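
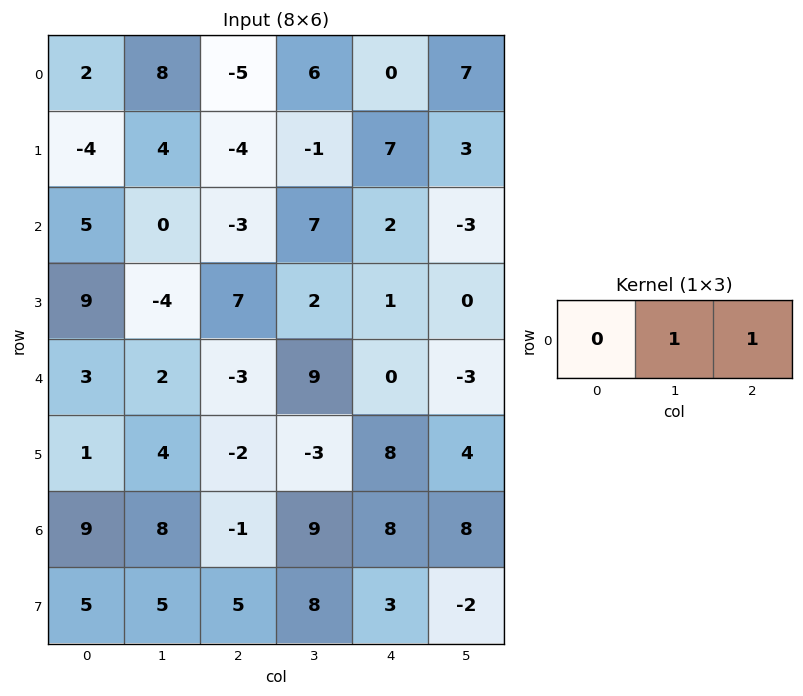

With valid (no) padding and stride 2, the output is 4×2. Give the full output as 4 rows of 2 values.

Output[0,0]: The receptive field on the input at this output position is [2 8 -5]. Elementwise product with the kernel and sum: 8·1 + -5·1.

3 6
-3 9
-1 9
7 17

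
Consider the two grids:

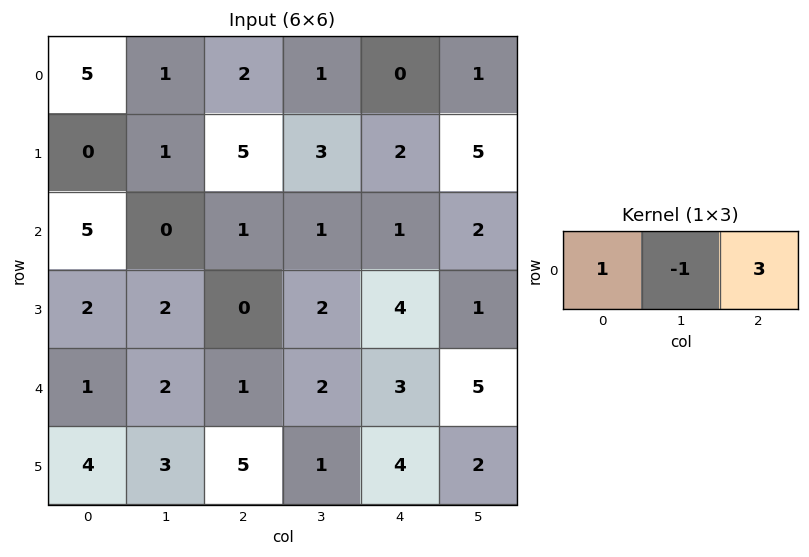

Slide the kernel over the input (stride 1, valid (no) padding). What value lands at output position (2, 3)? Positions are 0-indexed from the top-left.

The receptive field on the input at this output position is [1 1 2]. Elementwise product with the kernel and sum: 1·1 + 1·-1 + 2·3.

6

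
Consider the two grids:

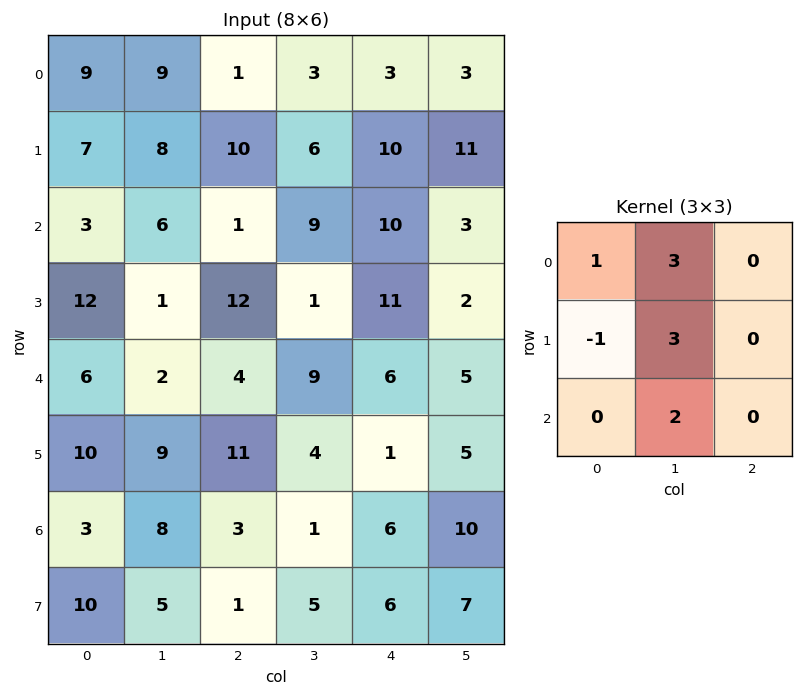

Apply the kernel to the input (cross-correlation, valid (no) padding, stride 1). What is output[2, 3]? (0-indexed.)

83

The receptive field on the input at this output position is [9 10 3 / 1 11 2 / 9 6 5]. Elementwise product with the kernel and sum: 9·1 + 10·3 + 1·-1 + 11·3 + 6·2.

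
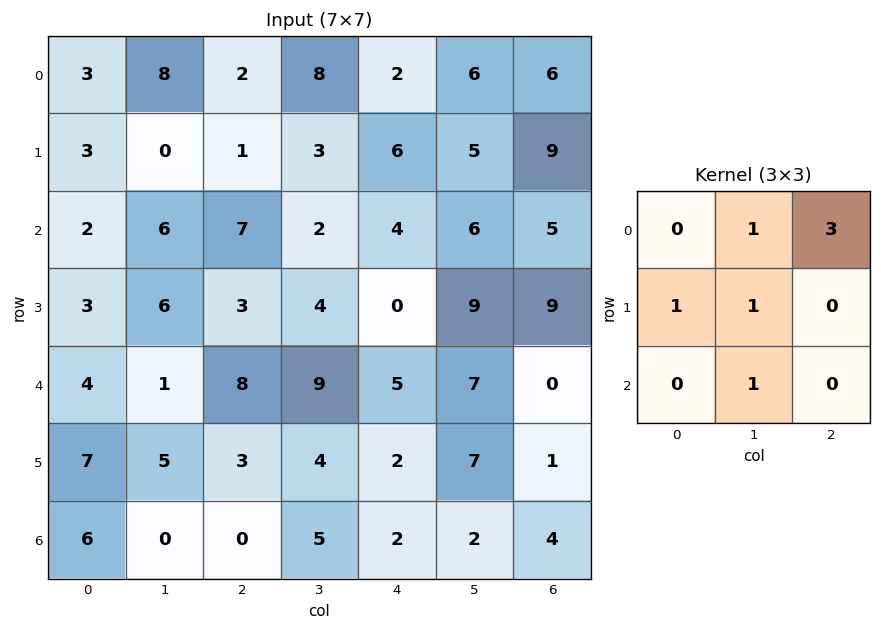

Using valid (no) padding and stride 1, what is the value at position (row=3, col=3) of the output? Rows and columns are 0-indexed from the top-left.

43

The receptive field on the input at this output position is [4 0 9 / 9 5 7 / 4 2 7]. Elementwise product with the kernel and sum: 0·1 + 9·3 + 9·1 + 5·1 + 2·1.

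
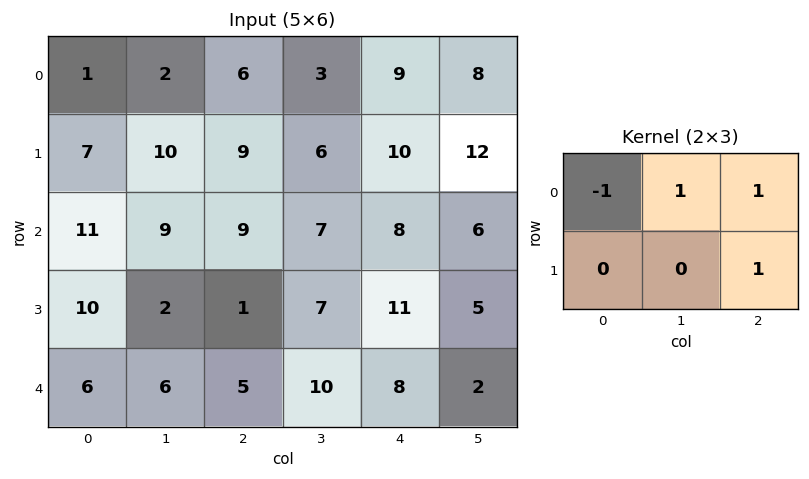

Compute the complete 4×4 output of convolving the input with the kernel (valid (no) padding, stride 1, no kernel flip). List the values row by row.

Output[0,0]: The receptive field on the input at this output position is [1 2 6 / 7 10 9]. Elementwise product with the kernel and sum: 1·-1 + 2·1 + 6·1 + 9·1.

16 13 16 26
21 12 15 22
8 14 17 12
-2 16 25 11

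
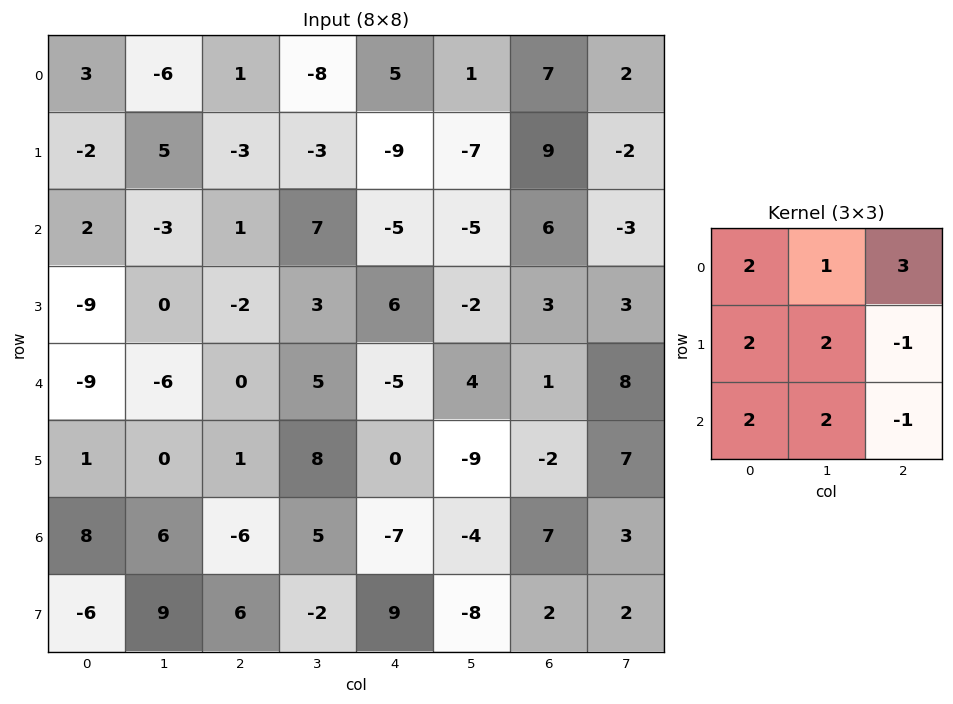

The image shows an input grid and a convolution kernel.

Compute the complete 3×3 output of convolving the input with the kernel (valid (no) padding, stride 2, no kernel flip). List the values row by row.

Output[0,0]: The receptive field on the input at this output position is [3 -6 1 / -2 5 -3 / 2 -3 1]. Elementwise product with the kernel and sum: 3·2 + -6·1 + 1·3 + -2·2 + 5·2 + -3·-1 + 2·2 + -3·2 + 1·-1.

9 27 -35
-42 5 5
11 13 -48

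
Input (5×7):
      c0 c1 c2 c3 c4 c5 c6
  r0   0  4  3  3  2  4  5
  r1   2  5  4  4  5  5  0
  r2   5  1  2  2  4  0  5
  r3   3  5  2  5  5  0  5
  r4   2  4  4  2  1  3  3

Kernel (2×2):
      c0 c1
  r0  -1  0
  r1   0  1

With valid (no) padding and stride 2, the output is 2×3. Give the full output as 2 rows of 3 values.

5 1 3
0 3 -4

Output[0,0]: The receptive field on the input at this output position is [0 4 / 2 5]. Elementwise product with the kernel and sum: 0·-1 + 5·1.
Output[0,1]: The receptive field on the input at this output position is [3 3 / 4 4]. Elementwise product with the kernel and sum: 3·-1 + 4·1.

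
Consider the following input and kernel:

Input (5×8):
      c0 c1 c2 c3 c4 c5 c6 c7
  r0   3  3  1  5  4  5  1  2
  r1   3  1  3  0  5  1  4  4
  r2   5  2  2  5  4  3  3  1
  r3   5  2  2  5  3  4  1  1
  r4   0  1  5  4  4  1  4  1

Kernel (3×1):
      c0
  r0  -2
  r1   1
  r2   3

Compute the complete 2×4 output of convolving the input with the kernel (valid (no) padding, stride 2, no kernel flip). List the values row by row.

12 7 9 11
-5 13 7 7

Output[0,0]: The receptive field on the input at this output position is [3 / 3 / 5]. Elementwise product with the kernel and sum: 3·-2 + 3·1 + 5·3.
Output[0,1]: The receptive field on the input at this output position is [1 / 3 / 2]. Elementwise product with the kernel and sum: 1·-2 + 3·1 + 2·3.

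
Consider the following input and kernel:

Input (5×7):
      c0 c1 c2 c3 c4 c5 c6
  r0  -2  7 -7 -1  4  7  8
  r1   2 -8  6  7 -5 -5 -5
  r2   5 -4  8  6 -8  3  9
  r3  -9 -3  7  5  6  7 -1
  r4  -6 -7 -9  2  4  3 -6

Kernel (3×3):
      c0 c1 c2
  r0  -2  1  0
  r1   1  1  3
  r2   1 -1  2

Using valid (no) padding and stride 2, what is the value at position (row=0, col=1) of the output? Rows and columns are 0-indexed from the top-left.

-3

The receptive field on the input at this output position is [-7 -1 4 / 6 7 -5 / 8 6 -8]. Elementwise product with the kernel and sum: -7·-2 + -1·1 + 6·1 + 7·1 + -5·3 + 8·1 + 6·-1 + -8·2.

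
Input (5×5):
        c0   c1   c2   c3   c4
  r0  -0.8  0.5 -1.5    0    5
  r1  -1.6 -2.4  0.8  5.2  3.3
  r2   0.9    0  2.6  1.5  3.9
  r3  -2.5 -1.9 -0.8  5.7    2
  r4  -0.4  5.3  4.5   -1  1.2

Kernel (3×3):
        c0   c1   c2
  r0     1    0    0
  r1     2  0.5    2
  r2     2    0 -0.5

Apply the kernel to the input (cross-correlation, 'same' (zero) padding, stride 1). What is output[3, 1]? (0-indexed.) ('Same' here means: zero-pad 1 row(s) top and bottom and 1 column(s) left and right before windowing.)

The receptive field on the zero-padded input at this output position is [0.9 0 2.6 / -2.5 -1.9 -0.8 / -0.4 5.3 4.5]. Elementwise product with the kernel and sum: 0.9·1 + -2.5·2 + -1.9·0.5 + -0.8·2 + -0.4·2 + 4.5·-0.5.

-9.7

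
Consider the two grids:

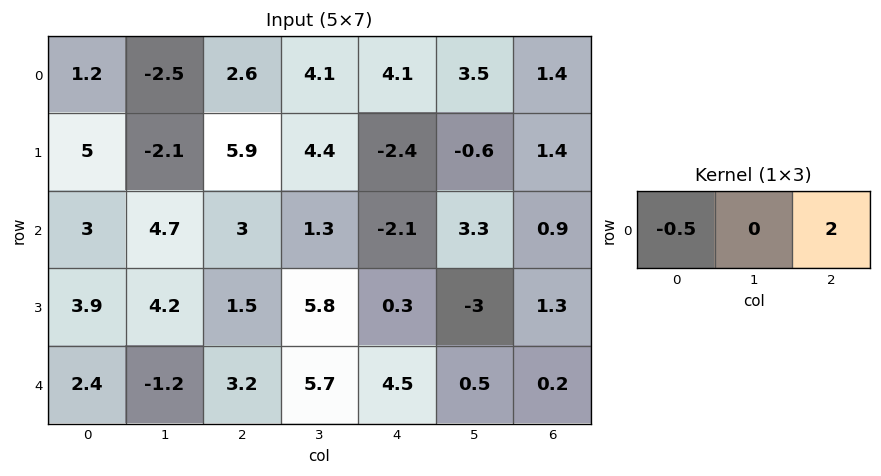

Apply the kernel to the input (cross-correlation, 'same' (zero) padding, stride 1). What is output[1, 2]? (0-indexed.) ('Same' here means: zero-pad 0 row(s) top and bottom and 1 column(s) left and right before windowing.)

The receptive field on the zero-padded input at this output position is [-2.1 5.9 4.4]. Elementwise product with the kernel and sum: -2.1·-0.5 + 4.4·2.

9.85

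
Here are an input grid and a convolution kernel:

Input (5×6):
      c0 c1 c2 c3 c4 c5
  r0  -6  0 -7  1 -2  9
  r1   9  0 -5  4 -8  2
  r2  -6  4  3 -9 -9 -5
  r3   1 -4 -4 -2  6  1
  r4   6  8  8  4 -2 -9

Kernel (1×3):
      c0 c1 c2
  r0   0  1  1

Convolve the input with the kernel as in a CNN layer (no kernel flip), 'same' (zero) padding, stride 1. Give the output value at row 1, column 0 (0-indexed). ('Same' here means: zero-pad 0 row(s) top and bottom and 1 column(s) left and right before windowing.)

9

The receptive field on the zero-padded input at this output position is [0 9 0]. Elementwise product with the kernel and sum: 9·1 + 0·1.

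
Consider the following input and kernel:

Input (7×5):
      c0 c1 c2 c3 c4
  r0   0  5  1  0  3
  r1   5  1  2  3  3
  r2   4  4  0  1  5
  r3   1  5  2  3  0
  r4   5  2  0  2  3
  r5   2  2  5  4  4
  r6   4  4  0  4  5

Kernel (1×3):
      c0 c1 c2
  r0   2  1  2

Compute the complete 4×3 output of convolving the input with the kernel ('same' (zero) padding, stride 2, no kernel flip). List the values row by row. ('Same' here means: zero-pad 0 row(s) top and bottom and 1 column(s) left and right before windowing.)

Output[0,0]: The receptive field on the zero-padded input at this output position is [0 0 5]. Elementwise product with the kernel and sum: 0·2 + 0·1 + 5·2.
Output[0,1]: The receptive field on the zero-padded input at this output position is [5 1 0]. Elementwise product with the kernel and sum: 5·2 + 1·1 + 0·2.

10 11 3
12 10 7
9 8 7
12 16 13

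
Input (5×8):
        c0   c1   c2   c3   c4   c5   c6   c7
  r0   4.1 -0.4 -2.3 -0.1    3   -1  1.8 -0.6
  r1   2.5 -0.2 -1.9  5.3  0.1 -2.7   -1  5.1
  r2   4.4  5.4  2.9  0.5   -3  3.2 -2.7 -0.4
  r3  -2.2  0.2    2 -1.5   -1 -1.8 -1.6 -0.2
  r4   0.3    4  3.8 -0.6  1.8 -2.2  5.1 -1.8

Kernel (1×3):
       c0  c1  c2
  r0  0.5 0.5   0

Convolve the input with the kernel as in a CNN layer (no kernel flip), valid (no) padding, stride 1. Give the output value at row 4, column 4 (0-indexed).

-0.2

The receptive field on the input at this output position is [1.8 -2.2 5.1]. Elementwise product with the kernel and sum: 1.8·0.5 + -2.2·0.5.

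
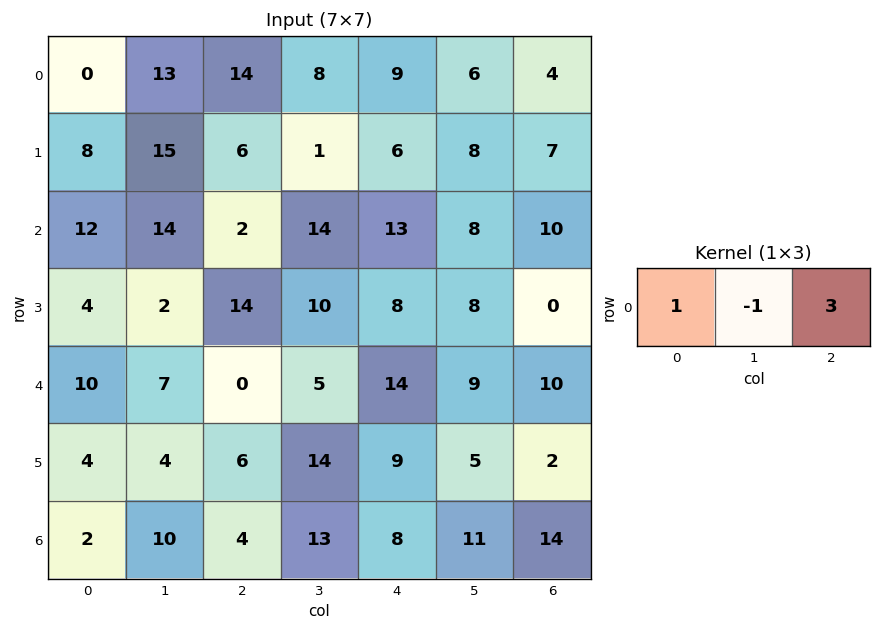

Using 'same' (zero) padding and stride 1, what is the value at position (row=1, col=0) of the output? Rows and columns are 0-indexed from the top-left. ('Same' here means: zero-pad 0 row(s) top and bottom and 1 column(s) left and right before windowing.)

37

The receptive field on the zero-padded input at this output position is [0 8 15]. Elementwise product with the kernel and sum: 0·1 + 8·-1 + 15·3.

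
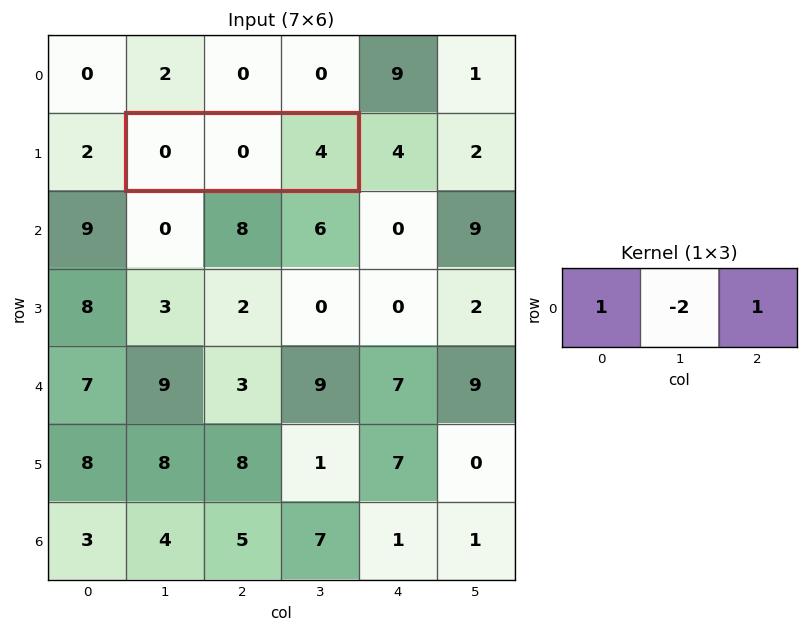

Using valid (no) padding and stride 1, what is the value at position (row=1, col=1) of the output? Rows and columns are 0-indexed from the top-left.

4

The receptive field on the input at this output position is [0 0 4]. Elementwise product with the kernel and sum: 0·1 + 0·-2 + 4·1.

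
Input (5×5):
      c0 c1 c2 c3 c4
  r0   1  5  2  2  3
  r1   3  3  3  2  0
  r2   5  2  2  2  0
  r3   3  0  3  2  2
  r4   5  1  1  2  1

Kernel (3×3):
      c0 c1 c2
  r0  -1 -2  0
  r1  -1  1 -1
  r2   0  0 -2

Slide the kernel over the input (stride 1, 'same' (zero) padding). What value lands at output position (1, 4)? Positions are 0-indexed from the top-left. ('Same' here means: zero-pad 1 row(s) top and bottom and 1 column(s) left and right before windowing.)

The receptive field on the zero-padded input at this output position is [2 3 0 / 2 0 0 / 2 0 0]. Elementwise product with the kernel and sum: 2·-1 + 3·-2 + 2·-1 + 0·1 + 0·-1 + 0·-2.

-10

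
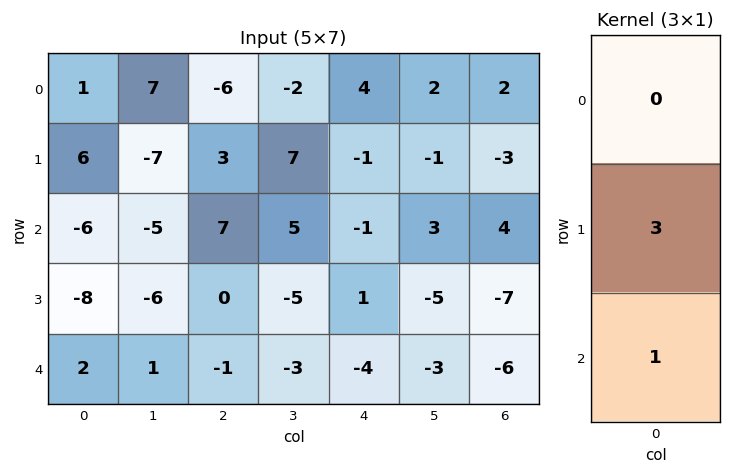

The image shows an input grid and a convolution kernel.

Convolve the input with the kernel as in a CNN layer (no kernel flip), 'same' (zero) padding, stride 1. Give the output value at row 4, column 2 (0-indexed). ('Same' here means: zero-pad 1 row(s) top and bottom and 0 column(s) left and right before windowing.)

The receptive field on the zero-padded input at this output position is [0 / -1 / 0]. Elementwise product with the kernel and sum: -1·3 + 0·1.

-3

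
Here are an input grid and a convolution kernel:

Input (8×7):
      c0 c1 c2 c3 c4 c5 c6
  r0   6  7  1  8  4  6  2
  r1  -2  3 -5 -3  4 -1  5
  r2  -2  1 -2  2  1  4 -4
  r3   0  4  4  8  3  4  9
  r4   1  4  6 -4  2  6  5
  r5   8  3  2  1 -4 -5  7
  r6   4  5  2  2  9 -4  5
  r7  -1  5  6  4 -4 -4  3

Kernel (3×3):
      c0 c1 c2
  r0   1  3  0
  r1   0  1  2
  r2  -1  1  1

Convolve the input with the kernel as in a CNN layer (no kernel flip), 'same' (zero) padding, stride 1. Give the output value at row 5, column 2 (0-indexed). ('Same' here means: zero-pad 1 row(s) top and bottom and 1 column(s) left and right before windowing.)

25

The receptive field on the zero-padded input at this output position is [4 6 -4 / 3 2 1 / 5 2 2]. Elementwise product with the kernel and sum: 4·1 + 6·3 + 2·1 + 1·2 + 5·-1 + 2·1 + 2·1.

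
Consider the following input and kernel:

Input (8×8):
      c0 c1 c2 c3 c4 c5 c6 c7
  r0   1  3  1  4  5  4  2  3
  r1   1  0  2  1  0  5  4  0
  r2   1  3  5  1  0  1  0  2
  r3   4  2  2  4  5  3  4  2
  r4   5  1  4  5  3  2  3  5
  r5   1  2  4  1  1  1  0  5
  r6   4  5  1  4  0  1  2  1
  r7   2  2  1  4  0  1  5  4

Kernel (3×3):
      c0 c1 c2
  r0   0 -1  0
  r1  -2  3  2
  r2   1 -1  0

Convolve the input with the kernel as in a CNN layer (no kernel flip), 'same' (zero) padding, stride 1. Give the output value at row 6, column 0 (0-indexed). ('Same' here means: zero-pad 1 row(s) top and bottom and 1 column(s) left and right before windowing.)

19

The receptive field on the zero-padded input at this output position is [0 1 2 / 0 4 5 / 0 2 2]. Elementwise product with the kernel and sum: 1·-1 + 0·-2 + 4·3 + 5·2 + 0·1 + 2·-1.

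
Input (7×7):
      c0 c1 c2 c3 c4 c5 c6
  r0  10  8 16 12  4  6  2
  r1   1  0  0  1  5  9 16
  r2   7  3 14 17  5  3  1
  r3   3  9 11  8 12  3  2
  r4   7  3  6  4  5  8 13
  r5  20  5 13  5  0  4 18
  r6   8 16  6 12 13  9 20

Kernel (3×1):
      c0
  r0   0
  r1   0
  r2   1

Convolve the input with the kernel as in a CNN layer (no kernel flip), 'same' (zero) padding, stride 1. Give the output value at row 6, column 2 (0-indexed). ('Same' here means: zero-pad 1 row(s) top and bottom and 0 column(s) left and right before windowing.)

The receptive field on the zero-padded input at this output position is [13 / 6 / 0]. Elementwise product with the kernel and sum: 0·1.

0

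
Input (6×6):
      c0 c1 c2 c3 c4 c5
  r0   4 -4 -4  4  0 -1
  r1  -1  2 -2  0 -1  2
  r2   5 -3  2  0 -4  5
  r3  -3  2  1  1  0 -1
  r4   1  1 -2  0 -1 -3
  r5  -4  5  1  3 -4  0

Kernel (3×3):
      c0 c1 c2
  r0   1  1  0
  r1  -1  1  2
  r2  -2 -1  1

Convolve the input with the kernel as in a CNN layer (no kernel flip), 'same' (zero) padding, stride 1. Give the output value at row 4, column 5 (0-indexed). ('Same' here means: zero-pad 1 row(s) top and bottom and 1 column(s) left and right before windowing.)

5

The receptive field on the zero-padded input at this output position is [0 -1 0 / -1 -3 0 / -4 0 0]. Elementwise product with the kernel and sum: 0·1 + -1·1 + -1·-1 + -3·1 + 0·2 + -4·-2 + 0·-1 + 0·1.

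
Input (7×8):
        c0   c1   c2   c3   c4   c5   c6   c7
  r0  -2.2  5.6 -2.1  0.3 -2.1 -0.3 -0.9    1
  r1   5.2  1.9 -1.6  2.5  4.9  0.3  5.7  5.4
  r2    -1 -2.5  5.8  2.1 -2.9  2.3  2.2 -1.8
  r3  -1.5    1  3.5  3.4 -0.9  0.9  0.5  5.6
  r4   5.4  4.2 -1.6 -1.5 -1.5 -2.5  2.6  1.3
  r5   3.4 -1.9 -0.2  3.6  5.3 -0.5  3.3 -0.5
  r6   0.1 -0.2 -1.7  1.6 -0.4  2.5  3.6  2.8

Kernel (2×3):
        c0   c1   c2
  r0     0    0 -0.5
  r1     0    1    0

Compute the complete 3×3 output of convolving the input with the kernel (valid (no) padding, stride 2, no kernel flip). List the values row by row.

Output[0,0]: The receptive field on the input at this output position is [-2.2 5.6 -2.1 / 5.2 1.9 -1.6]. Elementwise product with the kernel and sum: -2.1·-0.5 + 1.9·1.

2.95 3.55 0.75
-1.9 4.85 -0.2
-1.1 4.35 -1.8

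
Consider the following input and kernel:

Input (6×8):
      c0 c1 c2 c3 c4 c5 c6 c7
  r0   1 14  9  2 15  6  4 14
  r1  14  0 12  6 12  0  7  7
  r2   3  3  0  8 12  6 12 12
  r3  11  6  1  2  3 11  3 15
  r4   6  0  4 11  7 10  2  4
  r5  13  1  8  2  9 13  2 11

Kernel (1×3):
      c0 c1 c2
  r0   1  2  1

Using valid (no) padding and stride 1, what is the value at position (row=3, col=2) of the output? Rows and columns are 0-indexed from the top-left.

8

The receptive field on the input at this output position is [1 2 3]. Elementwise product with the kernel and sum: 1·1 + 2·2 + 3·1.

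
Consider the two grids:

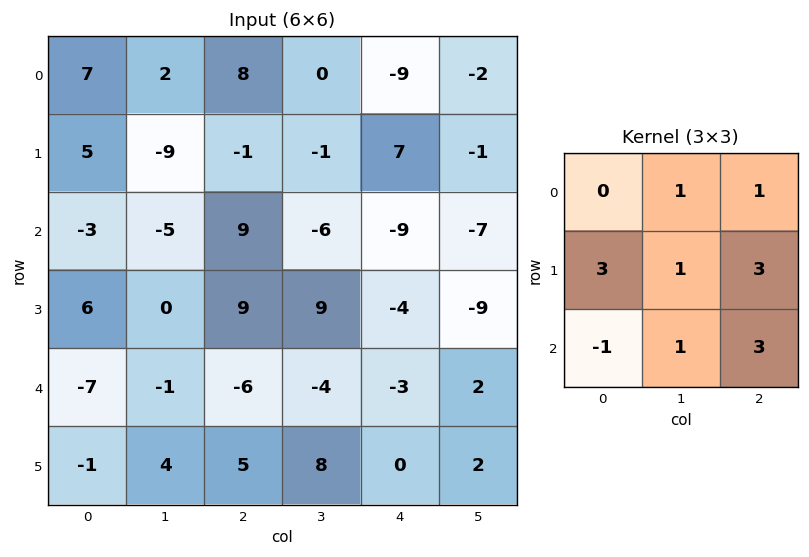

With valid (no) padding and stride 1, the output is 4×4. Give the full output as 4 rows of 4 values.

38 -27 -34 -34
24 10 -12 -82
37 22 2 -13
-11 22 -23 -24

Output[0,0]: The receptive field on the input at this output position is [7 2 8 / 5 -9 -1 / -3 -5 9]. Elementwise product with the kernel and sum: 2·1 + 8·1 + 5·3 + -9·1 + -1·3 + -3·-1 + -5·1 + 9·3.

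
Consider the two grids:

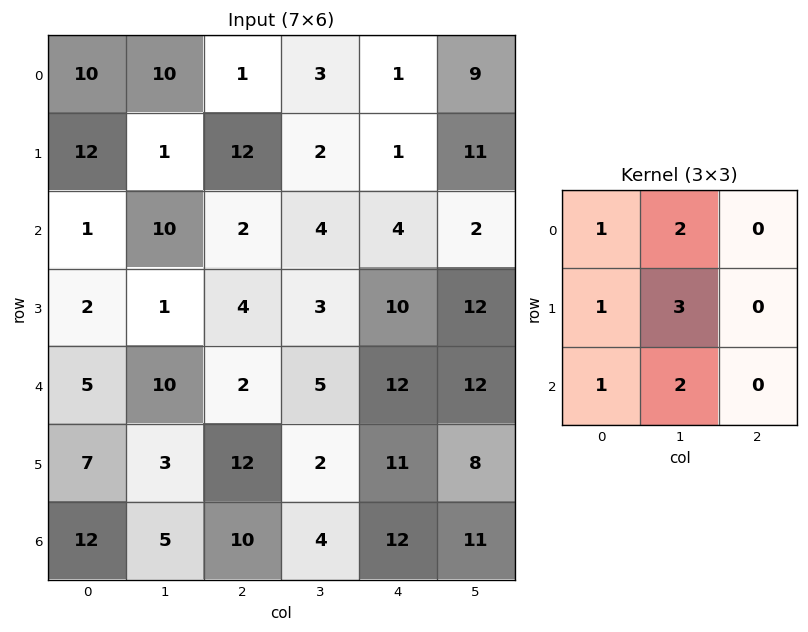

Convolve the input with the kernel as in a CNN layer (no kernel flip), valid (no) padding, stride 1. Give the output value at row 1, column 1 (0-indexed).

50

The receptive field on the input at this output position is [1 12 2 / 10 2 4 / 1 4 3]. Elementwise product with the kernel and sum: 1·1 + 12·2 + 10·1 + 2·3 + 1·1 + 4·2.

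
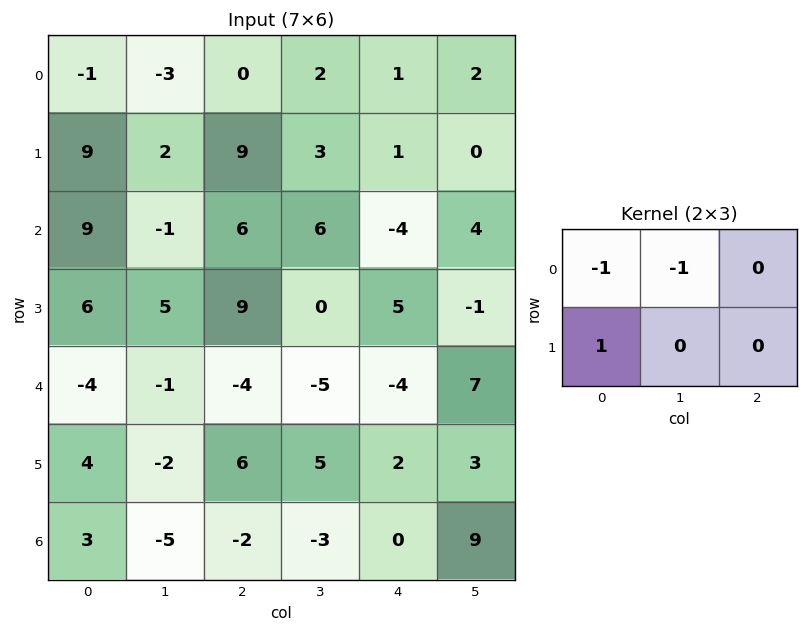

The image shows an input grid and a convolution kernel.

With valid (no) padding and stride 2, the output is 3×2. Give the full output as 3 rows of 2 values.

13 7
-2 -3
9 15

Output[0,0]: The receptive field on the input at this output position is [-1 -3 0 / 9 2 9]. Elementwise product with the kernel and sum: -1·-1 + -3·-1 + 9·1.
Output[0,1]: The receptive field on the input at this output position is [0 2 1 / 9 3 1]. Elementwise product with the kernel and sum: 0·-1 + 2·-1 + 9·1.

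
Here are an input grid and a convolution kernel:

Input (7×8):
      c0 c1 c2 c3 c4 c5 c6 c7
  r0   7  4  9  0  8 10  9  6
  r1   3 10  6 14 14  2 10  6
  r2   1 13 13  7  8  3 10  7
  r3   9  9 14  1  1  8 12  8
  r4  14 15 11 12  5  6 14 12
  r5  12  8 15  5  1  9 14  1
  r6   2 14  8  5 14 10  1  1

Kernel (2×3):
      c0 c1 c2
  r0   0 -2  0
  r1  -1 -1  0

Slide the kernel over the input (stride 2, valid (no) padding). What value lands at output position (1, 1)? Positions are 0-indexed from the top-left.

-29

The receptive field on the input at this output position is [13 7 8 / 14 1 1]. Elementwise product with the kernel and sum: 7·-2 + 14·-1 + 1·-1.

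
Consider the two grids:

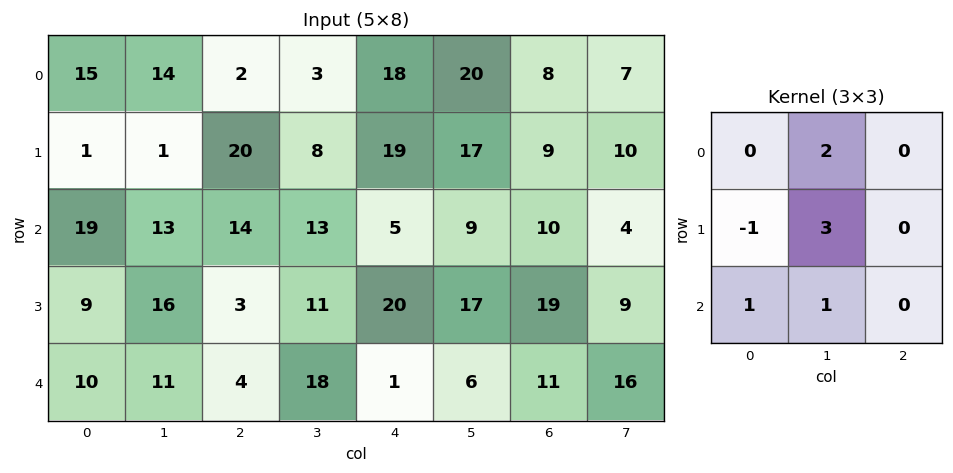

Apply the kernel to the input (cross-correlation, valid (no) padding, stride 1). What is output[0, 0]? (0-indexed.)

62

The receptive field on the input at this output position is [15 14 2 / 1 1 20 / 19 13 14]. Elementwise product with the kernel and sum: 14·2 + 1·-1 + 1·3 + 19·1 + 13·1.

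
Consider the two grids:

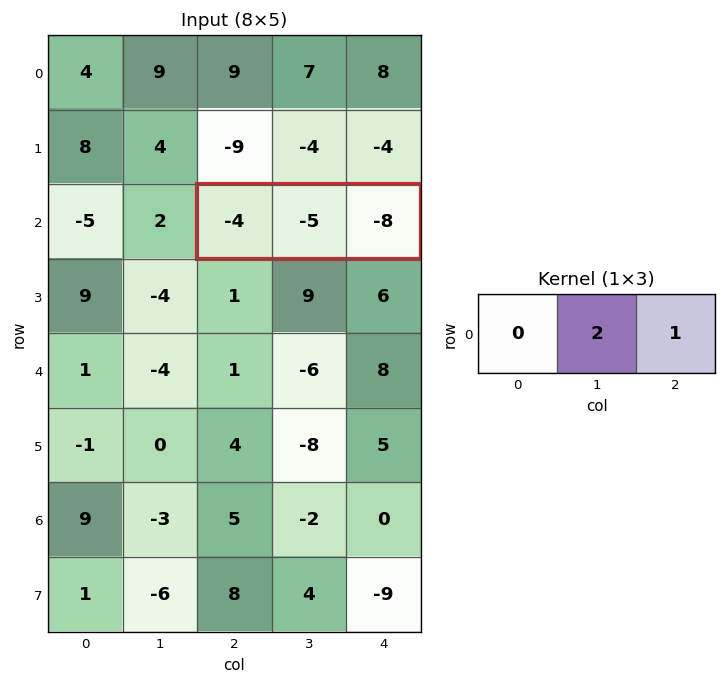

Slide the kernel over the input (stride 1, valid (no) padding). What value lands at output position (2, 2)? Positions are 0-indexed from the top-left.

The receptive field on the input at this output position is [-4 -5 -8]. Elementwise product with the kernel and sum: -5·2 + -8·1.

-18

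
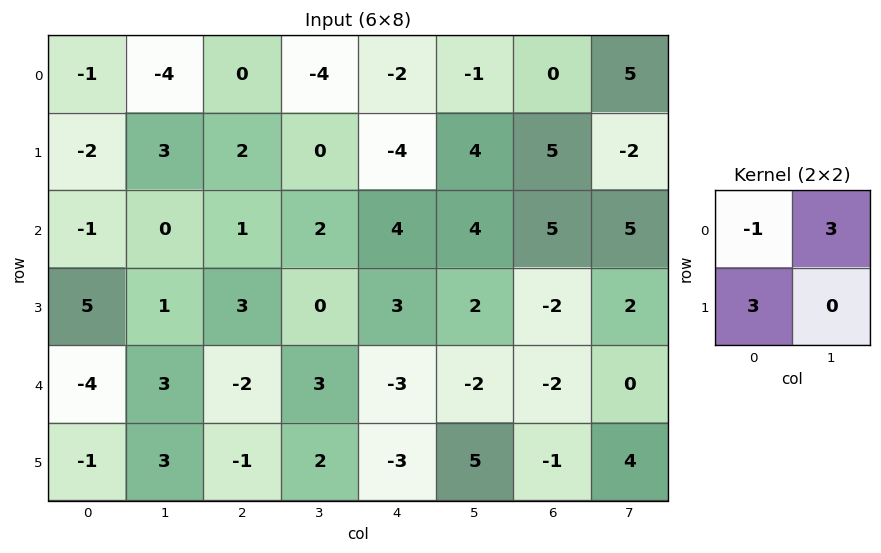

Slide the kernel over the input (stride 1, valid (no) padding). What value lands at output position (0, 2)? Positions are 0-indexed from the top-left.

-6

The receptive field on the input at this output position is [0 -4 / 2 0]. Elementwise product with the kernel and sum: 0·-1 + -4·3 + 2·3.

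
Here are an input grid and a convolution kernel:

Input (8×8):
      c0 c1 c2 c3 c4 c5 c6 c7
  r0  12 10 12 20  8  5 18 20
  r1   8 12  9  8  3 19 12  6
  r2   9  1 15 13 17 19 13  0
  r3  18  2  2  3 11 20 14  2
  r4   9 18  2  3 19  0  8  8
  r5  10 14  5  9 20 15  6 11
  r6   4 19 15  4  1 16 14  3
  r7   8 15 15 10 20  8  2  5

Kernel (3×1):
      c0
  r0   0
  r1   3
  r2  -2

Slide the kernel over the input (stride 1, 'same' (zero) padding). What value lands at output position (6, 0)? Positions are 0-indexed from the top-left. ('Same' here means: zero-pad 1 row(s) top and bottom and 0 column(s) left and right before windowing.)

-4

The receptive field on the zero-padded input at this output position is [10 / 4 / 8]. Elementwise product with the kernel and sum: 4·3 + 8·-2.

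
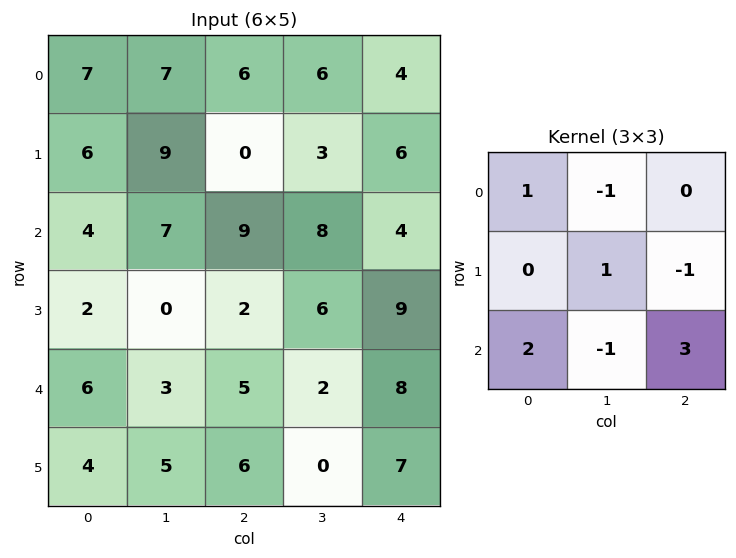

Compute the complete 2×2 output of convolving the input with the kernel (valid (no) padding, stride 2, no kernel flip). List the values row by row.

Output[0,0]: The receptive field on the input at this output position is [7 7 6 / 6 9 0 / 4 7 9]. Elementwise product with the kernel and sum: 7·1 + 7·-1 + 9·1 + 0·-1 + 4·2 + 7·-1 + 9·3.

37 19
19 30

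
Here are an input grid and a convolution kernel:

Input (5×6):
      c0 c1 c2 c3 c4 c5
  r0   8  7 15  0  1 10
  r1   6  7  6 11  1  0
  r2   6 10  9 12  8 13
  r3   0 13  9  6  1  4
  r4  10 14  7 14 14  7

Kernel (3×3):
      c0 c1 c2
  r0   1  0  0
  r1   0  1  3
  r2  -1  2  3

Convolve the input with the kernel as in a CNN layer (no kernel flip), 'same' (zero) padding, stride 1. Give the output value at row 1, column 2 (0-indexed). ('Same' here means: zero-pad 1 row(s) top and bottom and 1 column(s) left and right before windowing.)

The receptive field on the zero-padded input at this output position is [7 15 0 / 7 6 11 / 10 9 12]. Elementwise product with the kernel and sum: 7·1 + 6·1 + 11·3 + 10·-1 + 9·2 + 12·3.

90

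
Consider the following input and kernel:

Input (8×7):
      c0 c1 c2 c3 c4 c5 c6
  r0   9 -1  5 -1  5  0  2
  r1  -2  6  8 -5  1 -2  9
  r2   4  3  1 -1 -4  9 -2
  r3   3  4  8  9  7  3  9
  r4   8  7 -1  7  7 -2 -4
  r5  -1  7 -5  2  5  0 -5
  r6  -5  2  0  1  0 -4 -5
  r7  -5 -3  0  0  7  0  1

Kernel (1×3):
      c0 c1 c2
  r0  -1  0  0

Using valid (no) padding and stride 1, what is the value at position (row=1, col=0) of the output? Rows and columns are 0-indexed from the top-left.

The receptive field on the input at this output position is [-2 6 8]. Elementwise product with the kernel and sum: -2·-1.

2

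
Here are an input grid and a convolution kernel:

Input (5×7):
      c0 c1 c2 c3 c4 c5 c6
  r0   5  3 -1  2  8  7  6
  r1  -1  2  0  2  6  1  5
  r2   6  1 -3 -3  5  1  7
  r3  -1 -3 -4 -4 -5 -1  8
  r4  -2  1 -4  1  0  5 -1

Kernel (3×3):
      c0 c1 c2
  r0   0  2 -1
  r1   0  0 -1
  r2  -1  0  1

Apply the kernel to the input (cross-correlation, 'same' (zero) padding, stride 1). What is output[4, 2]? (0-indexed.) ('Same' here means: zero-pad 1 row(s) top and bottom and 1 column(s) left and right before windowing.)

-5

The receptive field on the zero-padded input at this output position is [-3 -4 -4 / 1 -4 1 / 0 0 0]. Elementwise product with the kernel and sum: -4·2 + -4·-1 + 1·-1 + 0·-1 + 0·1.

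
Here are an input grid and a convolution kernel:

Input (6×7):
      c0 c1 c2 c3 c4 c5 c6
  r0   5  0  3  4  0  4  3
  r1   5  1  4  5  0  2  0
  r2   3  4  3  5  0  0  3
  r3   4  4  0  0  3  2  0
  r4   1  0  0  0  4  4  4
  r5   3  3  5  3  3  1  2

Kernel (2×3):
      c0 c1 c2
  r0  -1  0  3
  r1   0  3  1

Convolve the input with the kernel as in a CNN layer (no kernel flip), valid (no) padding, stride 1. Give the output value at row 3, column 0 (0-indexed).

The receptive field on the input at this output position is [4 4 0 / 1 0 0]. Elementwise product with the kernel and sum: 4·-1 + 0·3 + 0·3 + 0·1.

-4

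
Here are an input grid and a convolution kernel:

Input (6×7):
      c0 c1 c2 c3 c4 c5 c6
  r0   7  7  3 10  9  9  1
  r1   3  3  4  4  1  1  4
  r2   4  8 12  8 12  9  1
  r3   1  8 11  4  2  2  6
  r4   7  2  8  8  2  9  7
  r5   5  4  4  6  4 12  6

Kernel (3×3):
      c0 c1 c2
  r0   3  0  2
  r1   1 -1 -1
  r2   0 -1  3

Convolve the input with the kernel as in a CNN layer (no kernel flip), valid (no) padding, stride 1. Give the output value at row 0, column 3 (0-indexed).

65

The receptive field on the input at this output position is [10 9 9 / 4 1 1 / 8 12 9]. Elementwise product with the kernel and sum: 10·3 + 9·2 + 4·1 + 1·-1 + 1·-1 + 12·-1 + 9·3.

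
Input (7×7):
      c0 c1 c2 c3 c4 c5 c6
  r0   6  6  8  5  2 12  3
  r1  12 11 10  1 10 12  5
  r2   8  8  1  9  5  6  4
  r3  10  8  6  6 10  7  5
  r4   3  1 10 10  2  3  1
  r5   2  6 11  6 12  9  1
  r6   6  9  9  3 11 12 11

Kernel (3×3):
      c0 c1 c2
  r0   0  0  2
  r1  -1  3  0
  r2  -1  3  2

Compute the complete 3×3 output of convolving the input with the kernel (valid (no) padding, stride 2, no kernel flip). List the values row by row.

Output[0,0]: The receptive field on the input at this output position is [6 6 8 / 12 11 10 / 8 8 1]. Elementwise product with the kernel and sum: 8·2 + 12·-1 + 11·3 + 8·-1 + 8·3 + 1·2.
Output[0,1]: The receptive field on the input at this output position is [8 5 2 / 10 1 10 / 1 9 5]. Elementwise product with the kernel and sum: 2·2 + 10·-1 + 1·3 + 1·-1 + 9·3 + 5·2.

55 33 53
36 46 28
75 33 64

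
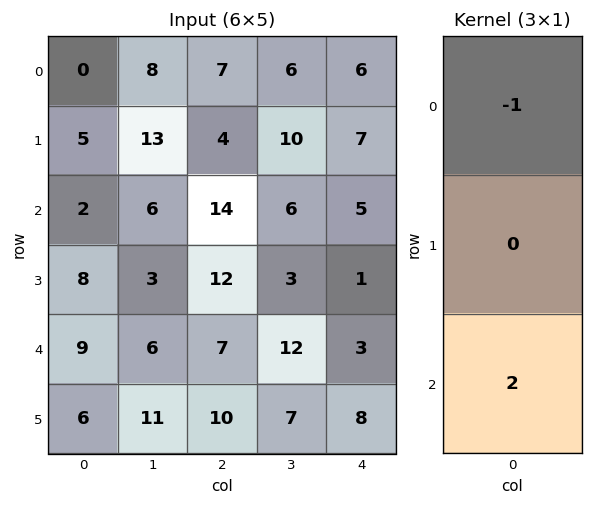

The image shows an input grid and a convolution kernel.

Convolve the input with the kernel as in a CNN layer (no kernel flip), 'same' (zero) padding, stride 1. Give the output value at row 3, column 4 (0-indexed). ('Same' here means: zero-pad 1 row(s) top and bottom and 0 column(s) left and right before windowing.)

1

The receptive field on the zero-padded input at this output position is [5 / 1 / 3]. Elementwise product with the kernel and sum: 5·-1 + 3·2.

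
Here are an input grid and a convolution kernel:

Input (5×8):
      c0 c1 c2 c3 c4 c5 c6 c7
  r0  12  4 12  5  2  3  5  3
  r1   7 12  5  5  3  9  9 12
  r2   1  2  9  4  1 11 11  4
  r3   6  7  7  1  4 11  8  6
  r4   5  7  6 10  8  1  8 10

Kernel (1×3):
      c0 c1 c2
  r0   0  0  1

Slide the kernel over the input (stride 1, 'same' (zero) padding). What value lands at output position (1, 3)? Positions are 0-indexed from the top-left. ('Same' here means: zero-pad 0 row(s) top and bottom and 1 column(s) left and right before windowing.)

3

The receptive field on the zero-padded input at this output position is [5 5 3]. Elementwise product with the kernel and sum: 3·1.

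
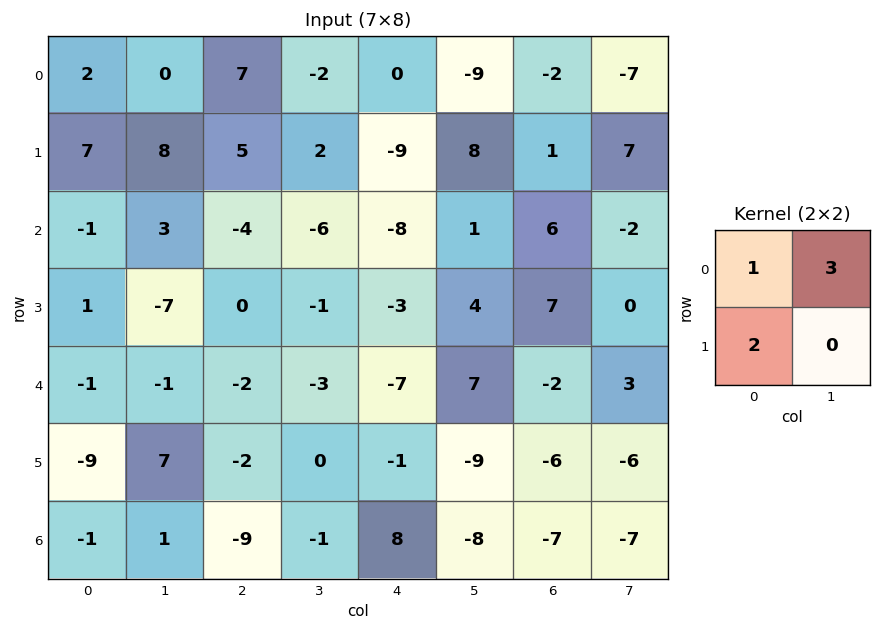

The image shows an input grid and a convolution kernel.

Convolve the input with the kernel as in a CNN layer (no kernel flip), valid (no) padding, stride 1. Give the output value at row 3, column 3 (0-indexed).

-16

The receptive field on the input at this output position is [-1 -3 / -3 -7]. Elementwise product with the kernel and sum: -1·1 + -3·3 + -3·2.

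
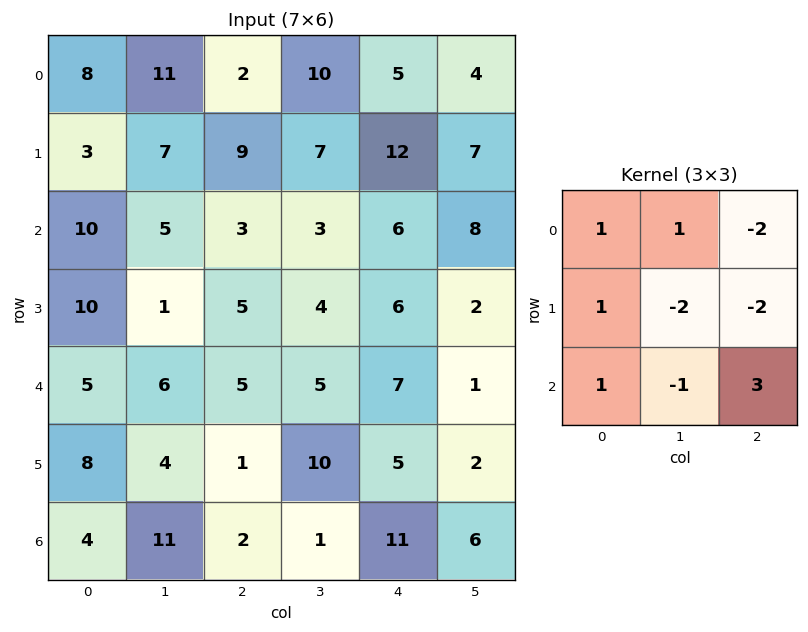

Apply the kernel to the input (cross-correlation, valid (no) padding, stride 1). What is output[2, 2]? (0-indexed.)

The receptive field on the input at this output position is [3 3 6 / 5 4 6 / 5 5 7]. Elementwise product with the kernel and sum: 3·1 + 3·1 + 6·-2 + 5·1 + 4·-2 + 6·-2 + 5·1 + 5·-1 + 7·3.

0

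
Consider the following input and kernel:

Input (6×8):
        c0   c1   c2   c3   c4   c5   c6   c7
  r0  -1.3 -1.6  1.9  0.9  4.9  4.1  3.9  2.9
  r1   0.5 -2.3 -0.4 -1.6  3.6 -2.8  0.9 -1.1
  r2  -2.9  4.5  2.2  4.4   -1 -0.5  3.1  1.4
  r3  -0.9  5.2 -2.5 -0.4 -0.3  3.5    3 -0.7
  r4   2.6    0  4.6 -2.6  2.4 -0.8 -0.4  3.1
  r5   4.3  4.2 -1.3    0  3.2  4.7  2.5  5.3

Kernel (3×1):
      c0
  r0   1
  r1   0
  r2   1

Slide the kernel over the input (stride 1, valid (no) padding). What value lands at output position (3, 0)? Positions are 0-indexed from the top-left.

The receptive field on the input at this output position is [-0.9 / 2.6 / 4.3]. Elementwise product with the kernel and sum: -0.9·1 + 4.3·1.

3.4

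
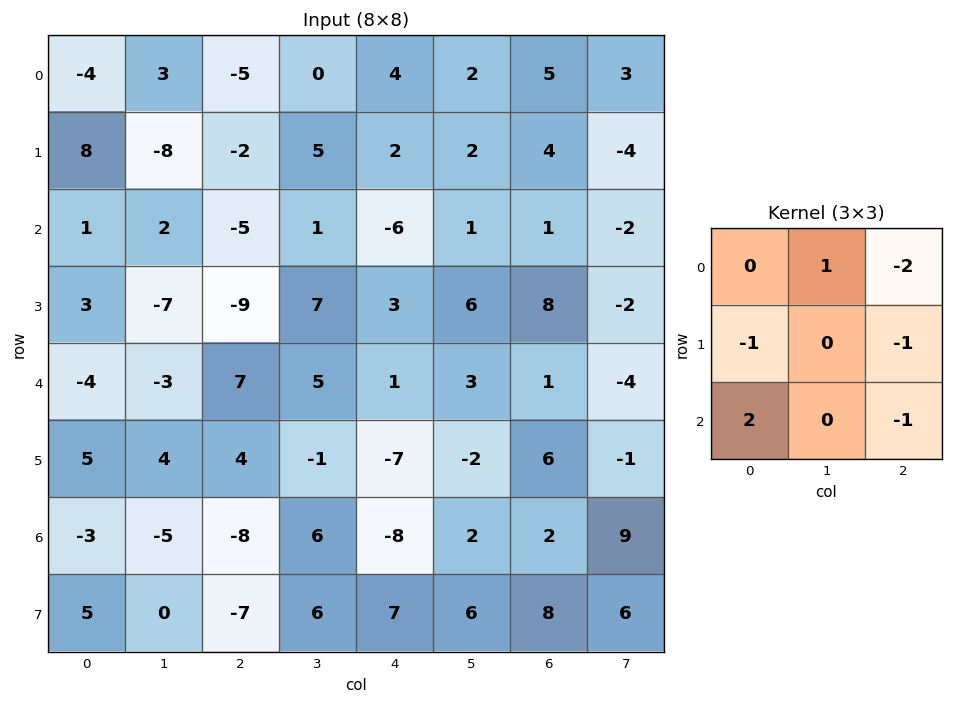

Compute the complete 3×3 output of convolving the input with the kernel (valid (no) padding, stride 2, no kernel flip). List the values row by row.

14 -12 -27
3 32 -11
-24 -2 -16

Output[0,0]: The receptive field on the input at this output position is [-4 3 -5 / 8 -8 -2 / 1 2 -5]. Elementwise product with the kernel and sum: 3·1 + -5·-2 + 8·-1 + -2·-1 + 1·2 + -5·-1.
Output[0,1]: The receptive field on the input at this output position is [-5 0 4 / -2 5 2 / -5 1 -6]. Elementwise product with the kernel and sum: 0·1 + 4·-2 + -2·-1 + 2·-1 + -5·2 + -6·-1.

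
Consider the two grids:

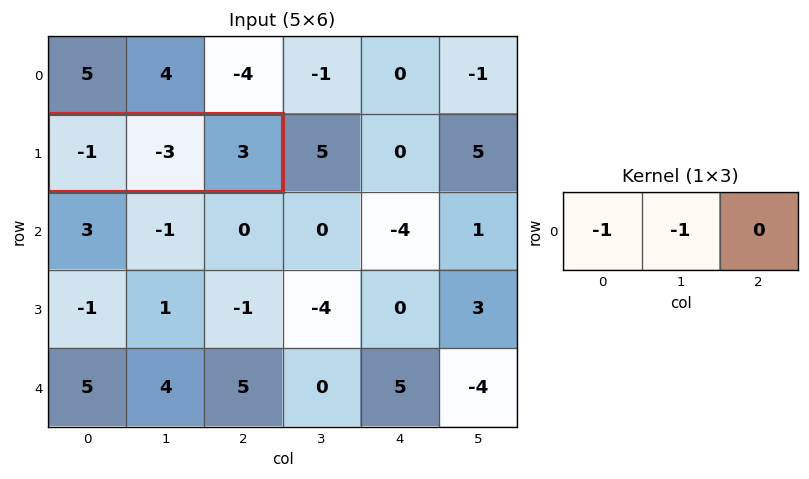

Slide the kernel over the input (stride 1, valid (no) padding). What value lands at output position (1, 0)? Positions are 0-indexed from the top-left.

The receptive field on the input at this output position is [-1 -3 3]. Elementwise product with the kernel and sum: -1·-1 + -3·-1.

4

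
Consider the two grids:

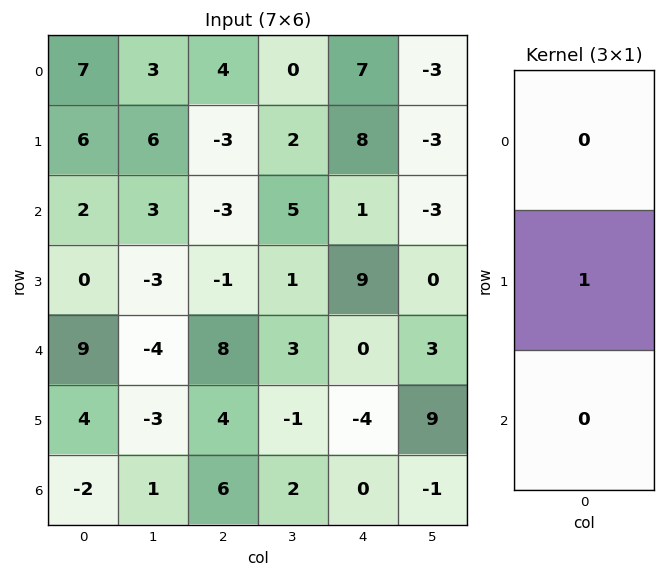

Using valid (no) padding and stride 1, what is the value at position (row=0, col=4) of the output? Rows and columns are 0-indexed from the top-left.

The receptive field on the input at this output position is [7 / 8 / 1]. Elementwise product with the kernel and sum: 8·1.

8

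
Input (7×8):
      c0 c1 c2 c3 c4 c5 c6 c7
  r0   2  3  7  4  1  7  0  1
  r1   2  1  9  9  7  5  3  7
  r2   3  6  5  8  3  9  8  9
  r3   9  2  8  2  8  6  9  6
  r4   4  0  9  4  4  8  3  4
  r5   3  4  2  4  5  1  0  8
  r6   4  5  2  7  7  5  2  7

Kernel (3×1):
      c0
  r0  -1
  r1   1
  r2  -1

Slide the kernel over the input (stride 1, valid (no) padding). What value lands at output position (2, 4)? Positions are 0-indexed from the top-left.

The receptive field on the input at this output position is [3 / 8 / 4]. Elementwise product with the kernel and sum: 3·-1 + 8·1 + 4·-1.

1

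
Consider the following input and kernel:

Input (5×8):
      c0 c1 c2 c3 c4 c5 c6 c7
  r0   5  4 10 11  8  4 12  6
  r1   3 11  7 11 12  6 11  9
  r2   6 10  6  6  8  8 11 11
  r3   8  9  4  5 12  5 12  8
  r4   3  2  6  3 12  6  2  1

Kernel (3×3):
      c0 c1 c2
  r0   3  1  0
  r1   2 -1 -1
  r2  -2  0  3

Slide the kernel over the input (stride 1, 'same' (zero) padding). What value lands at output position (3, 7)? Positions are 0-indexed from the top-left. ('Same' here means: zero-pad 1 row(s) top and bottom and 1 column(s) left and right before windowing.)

The receptive field on the zero-padded input at this output position is [11 11 0 / 12 8 0 / 2 1 0]. Elementwise product with the kernel and sum: 11·3 + 11·1 + 12·2 + 8·-1 + 0·-1 + 2·-2 + 0·3.

56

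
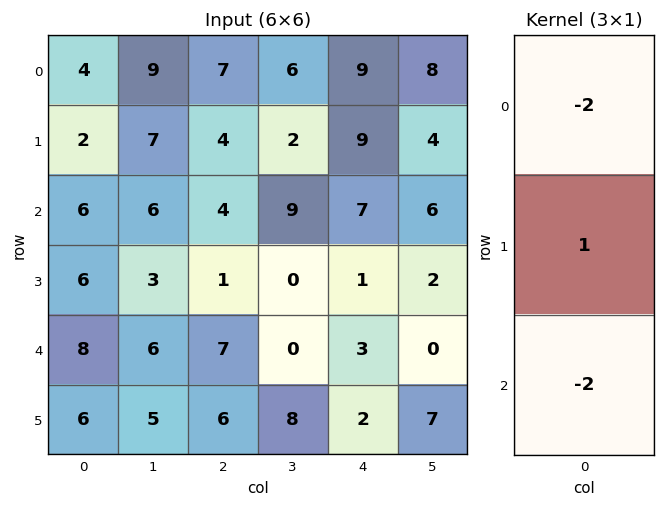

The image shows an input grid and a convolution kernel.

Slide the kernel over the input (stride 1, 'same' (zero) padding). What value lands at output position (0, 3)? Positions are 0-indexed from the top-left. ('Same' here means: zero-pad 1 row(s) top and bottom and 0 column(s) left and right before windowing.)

The receptive field on the zero-padded input at this output position is [0 / 6 / 2]. Elementwise product with the kernel and sum: 0·-2 + 6·1 + 2·-2.

2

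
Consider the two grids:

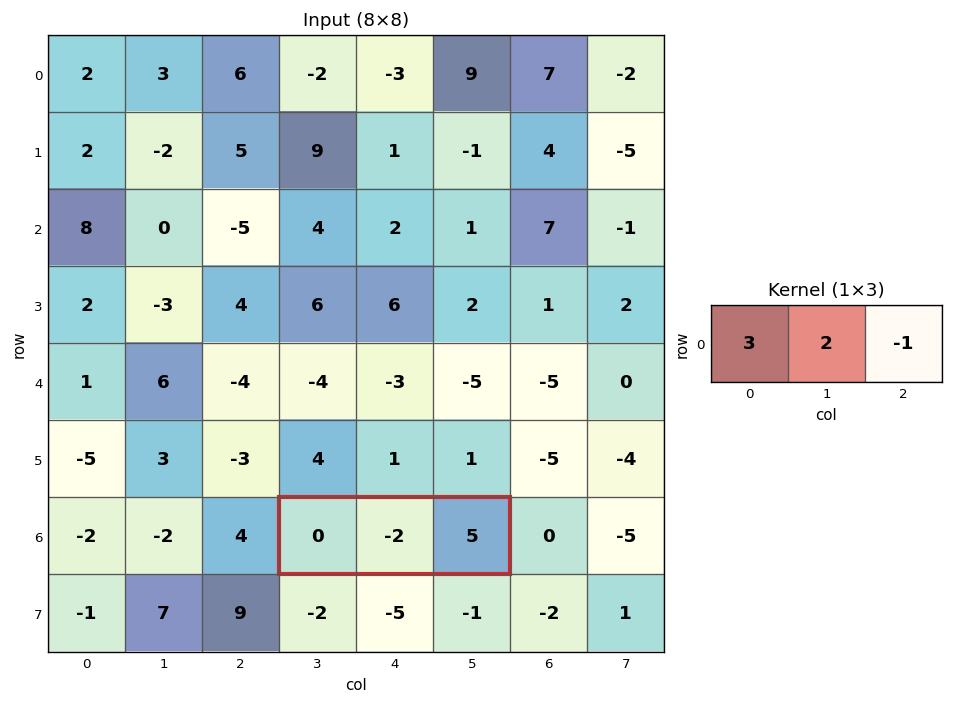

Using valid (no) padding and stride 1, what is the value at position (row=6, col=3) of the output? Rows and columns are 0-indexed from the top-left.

-9

The receptive field on the input at this output position is [0 -2 5]. Elementwise product with the kernel and sum: 0·3 + -2·2 + 5·-1.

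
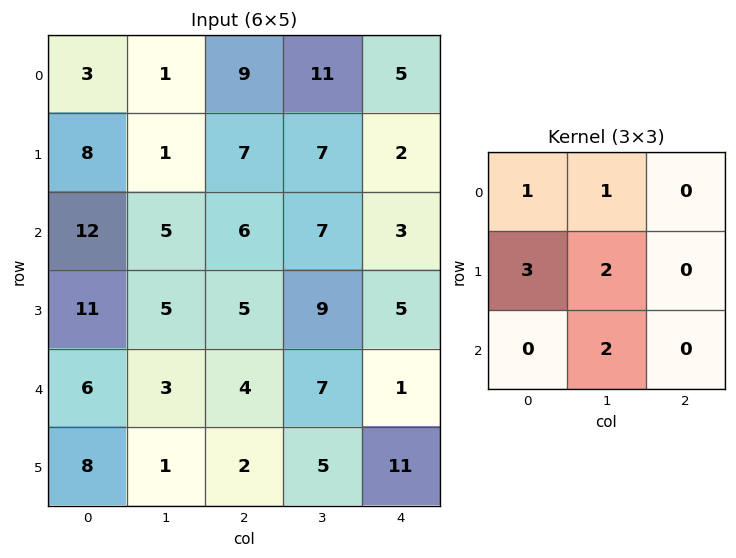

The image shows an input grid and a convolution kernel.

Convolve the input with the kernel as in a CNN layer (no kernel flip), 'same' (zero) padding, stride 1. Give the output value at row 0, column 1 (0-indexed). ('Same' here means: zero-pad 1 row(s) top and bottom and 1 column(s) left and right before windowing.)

The receptive field on the zero-padded input at this output position is [0 0 0 / 3 1 9 / 8 1 7]. Elementwise product with the kernel and sum: 0·1 + 0·1 + 3·3 + 1·2 + 1·2.

13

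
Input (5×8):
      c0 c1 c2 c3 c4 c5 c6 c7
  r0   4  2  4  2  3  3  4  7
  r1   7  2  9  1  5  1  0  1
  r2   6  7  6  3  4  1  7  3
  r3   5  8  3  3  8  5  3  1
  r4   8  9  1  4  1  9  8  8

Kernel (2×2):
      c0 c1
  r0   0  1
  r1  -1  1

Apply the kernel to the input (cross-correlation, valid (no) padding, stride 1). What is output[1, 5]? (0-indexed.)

6

The receptive field on the input at this output position is [1 0 / 1 7]. Elementwise product with the kernel and sum: 0·1 + 1·-1 + 7·1.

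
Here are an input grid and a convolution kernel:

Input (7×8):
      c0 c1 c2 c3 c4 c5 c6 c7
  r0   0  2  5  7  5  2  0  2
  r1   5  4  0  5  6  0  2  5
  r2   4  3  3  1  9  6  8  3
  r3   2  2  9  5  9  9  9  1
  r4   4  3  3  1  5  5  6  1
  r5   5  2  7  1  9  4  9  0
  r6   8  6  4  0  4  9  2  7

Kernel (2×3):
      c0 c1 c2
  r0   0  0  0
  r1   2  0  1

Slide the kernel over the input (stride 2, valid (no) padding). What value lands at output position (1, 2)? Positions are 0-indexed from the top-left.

27

The receptive field on the input at this output position is [9 6 8 / 9 9 9]. Elementwise product with the kernel and sum: 9·2 + 9·1.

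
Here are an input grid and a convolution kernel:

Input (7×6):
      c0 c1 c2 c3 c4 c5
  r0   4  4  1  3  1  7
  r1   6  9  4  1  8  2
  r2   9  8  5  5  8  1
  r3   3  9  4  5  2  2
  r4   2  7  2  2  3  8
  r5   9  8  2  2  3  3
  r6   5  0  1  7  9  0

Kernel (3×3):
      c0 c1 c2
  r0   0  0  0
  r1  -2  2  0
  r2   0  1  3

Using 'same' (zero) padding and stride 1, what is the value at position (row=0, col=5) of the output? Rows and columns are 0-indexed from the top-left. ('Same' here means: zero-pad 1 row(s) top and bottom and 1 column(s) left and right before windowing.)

The receptive field on the zero-padded input at this output position is [0 0 0 / 1 7 0 / 8 2 0]. Elementwise product with the kernel and sum: 1·-2 + 7·2 + 2·1 + 0·3.

14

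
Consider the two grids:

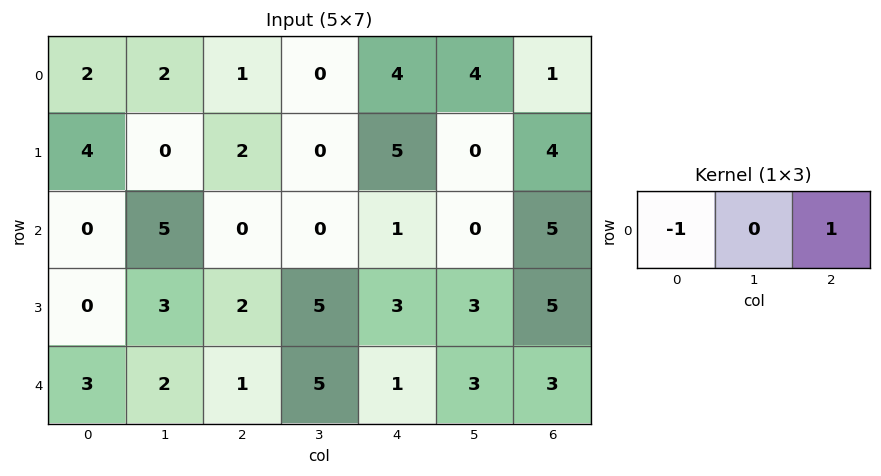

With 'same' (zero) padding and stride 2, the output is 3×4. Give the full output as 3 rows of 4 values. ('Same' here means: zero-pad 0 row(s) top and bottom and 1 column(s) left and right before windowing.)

2 -2 4 -4
5 -5 0 0
2 3 -2 -3

Output[0,0]: The receptive field on the zero-padded input at this output position is [0 2 2]. Elementwise product with the kernel and sum: 0·-1 + 2·1.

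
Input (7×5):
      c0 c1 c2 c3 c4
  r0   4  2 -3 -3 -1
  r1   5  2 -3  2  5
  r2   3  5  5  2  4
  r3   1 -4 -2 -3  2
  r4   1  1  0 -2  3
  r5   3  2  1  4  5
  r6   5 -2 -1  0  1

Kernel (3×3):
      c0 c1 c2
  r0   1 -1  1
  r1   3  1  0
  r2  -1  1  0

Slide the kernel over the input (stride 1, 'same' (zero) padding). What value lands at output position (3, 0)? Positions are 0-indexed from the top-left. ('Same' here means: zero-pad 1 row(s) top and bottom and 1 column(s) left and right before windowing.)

4

The receptive field on the zero-padded input at this output position is [0 3 5 / 0 1 -4 / 0 1 1]. Elementwise product with the kernel and sum: 0·1 + 3·-1 + 5·1 + 0·3 + 1·1 + 0·-1 + 1·1.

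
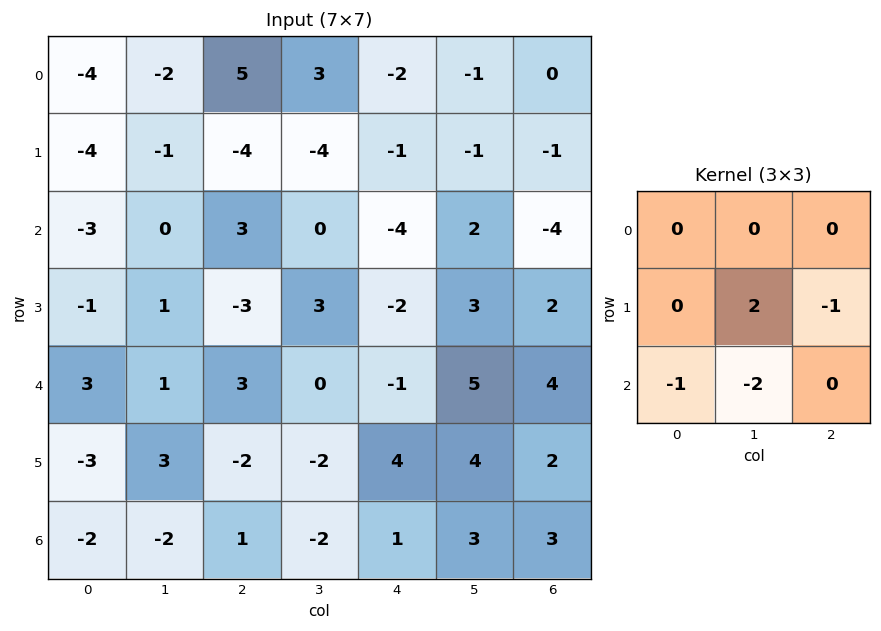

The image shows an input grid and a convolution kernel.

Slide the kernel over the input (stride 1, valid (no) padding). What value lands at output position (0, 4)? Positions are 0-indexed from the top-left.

-1

The receptive field on the input at this output position is [-2 -1 0 / -1 -1 -1 / -4 2 -4]. Elementwise product with the kernel and sum: -1·2 + -1·-1 + -4·-1 + 2·-2.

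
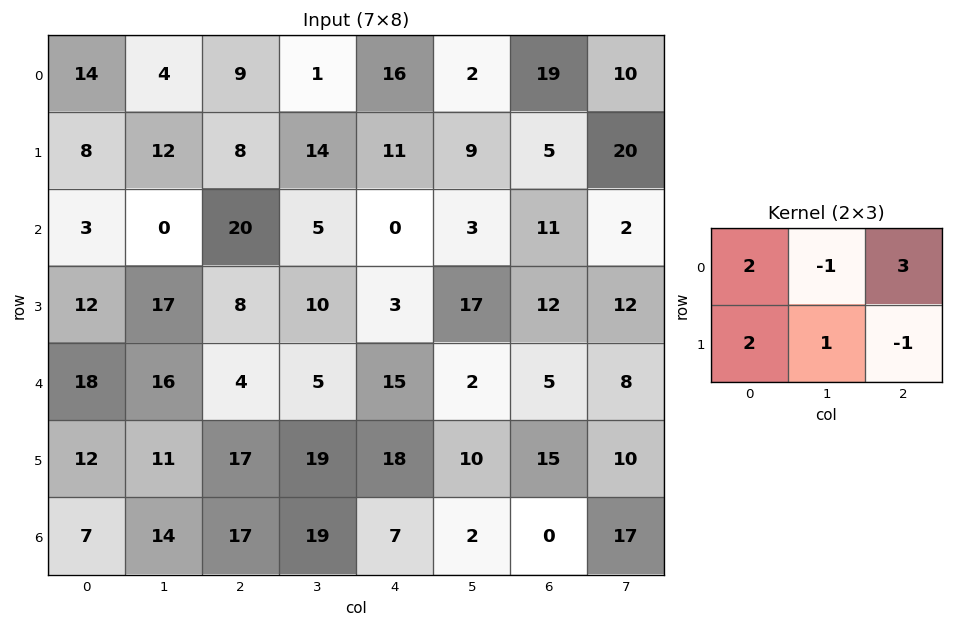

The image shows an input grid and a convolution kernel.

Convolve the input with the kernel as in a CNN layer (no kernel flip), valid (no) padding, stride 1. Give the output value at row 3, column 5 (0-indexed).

59

The receptive field on the input at this output position is [17 12 12 / 2 5 8]. Elementwise product with the kernel and sum: 17·2 + 12·-1 + 12·3 + 2·2 + 5·1 + 8·-1.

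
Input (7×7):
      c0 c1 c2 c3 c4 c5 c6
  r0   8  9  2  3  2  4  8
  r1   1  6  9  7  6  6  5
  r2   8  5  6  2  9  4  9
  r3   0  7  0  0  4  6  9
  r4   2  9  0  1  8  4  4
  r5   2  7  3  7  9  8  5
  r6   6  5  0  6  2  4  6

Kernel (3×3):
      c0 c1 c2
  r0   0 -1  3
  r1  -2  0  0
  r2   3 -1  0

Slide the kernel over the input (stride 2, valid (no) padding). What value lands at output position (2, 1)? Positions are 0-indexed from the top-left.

The receptive field on the input at this output position is [0 1 8 / 3 7 9 / 0 6 2]. Elementwise product with the kernel and sum: 1·-1 + 8·3 + 3·-2 + 0·3 + 6·-1.

11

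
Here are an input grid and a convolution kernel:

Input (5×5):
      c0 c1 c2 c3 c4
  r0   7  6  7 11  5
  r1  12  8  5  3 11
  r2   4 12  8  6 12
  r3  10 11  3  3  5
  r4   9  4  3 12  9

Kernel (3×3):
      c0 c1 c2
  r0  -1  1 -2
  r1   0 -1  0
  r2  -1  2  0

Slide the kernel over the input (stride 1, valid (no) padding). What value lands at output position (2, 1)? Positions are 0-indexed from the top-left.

The receptive field on the input at this output position is [12 8 6 / 11 3 3 / 4 3 12]. Elementwise product with the kernel and sum: 12·-1 + 8·1 + 6·-2 + 3·-1 + 4·-1 + 3·2.

-17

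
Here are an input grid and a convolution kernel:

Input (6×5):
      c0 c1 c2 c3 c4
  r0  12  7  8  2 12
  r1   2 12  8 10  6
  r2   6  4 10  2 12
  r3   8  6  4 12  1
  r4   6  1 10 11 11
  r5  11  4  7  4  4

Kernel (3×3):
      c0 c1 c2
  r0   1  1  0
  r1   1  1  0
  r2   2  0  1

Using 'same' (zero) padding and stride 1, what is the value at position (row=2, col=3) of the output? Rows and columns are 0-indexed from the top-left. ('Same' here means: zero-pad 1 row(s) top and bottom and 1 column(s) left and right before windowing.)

The receptive field on the zero-padded input at this output position is [8 10 6 / 10 2 12 / 4 12 1]. Elementwise product with the kernel and sum: 8·1 + 10·1 + 10·1 + 2·1 + 4·2 + 1·1.

39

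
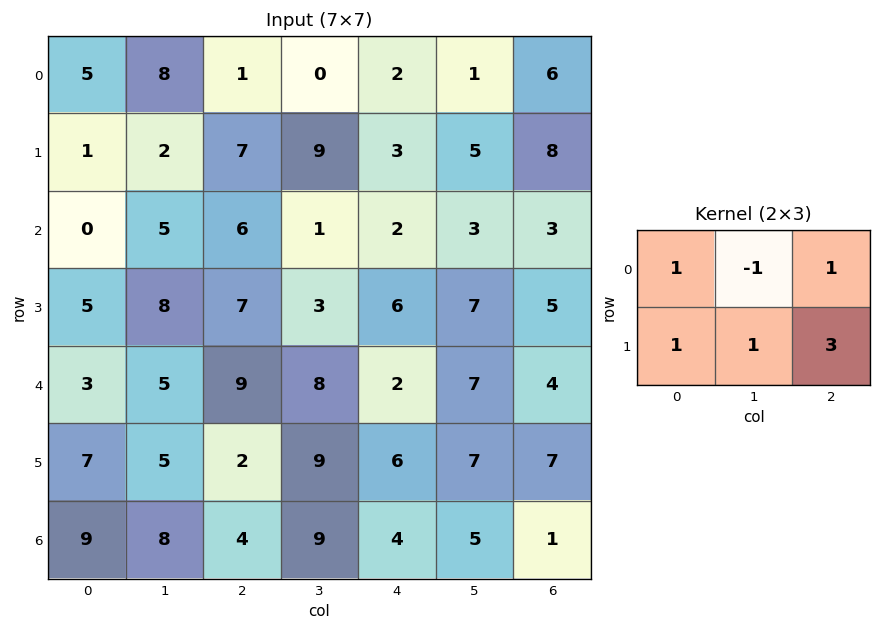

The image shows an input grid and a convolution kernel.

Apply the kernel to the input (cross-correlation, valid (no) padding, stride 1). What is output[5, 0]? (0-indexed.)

33

The receptive field on the input at this output position is [7 5 2 / 9 8 4]. Elementwise product with the kernel and sum: 7·1 + 5·-1 + 2·1 + 9·1 + 8·1 + 4·3.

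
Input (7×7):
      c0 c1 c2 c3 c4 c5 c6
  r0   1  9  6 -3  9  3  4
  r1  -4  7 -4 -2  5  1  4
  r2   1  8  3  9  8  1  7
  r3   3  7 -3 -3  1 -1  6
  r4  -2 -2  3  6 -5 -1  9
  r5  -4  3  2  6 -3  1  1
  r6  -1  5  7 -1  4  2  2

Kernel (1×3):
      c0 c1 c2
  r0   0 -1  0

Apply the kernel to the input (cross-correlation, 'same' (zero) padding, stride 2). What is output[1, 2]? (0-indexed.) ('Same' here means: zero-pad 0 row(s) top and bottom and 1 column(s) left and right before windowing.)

-8

The receptive field on the zero-padded input at this output position is [9 8 1]. Elementwise product with the kernel and sum: 8·-1.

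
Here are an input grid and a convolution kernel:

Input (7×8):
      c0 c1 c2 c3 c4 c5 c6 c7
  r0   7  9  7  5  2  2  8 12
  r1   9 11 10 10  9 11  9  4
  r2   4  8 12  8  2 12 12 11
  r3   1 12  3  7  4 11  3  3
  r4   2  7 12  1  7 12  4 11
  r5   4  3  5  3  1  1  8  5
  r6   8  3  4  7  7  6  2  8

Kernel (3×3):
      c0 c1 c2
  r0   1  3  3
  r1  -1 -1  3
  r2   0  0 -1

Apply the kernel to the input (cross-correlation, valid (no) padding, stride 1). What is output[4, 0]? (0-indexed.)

The receptive field on the input at this output position is [2 7 12 / 4 3 5 / 8 3 4]. Elementwise product with the kernel and sum: 2·1 + 7·3 + 12·3 + 4·-1 + 3·-1 + 5·3 + 4·-1.

63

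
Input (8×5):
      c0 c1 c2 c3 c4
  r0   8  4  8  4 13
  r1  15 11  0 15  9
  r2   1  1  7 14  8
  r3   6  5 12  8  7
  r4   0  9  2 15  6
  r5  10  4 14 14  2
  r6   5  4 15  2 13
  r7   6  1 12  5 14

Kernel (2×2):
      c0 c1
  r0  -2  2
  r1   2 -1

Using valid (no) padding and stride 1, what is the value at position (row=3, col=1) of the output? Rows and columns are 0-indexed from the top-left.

The receptive field on the input at this output position is [5 12 / 9 2]. Elementwise product with the kernel and sum: 5·-2 + 12·2 + 9·2 + 2·-1.

30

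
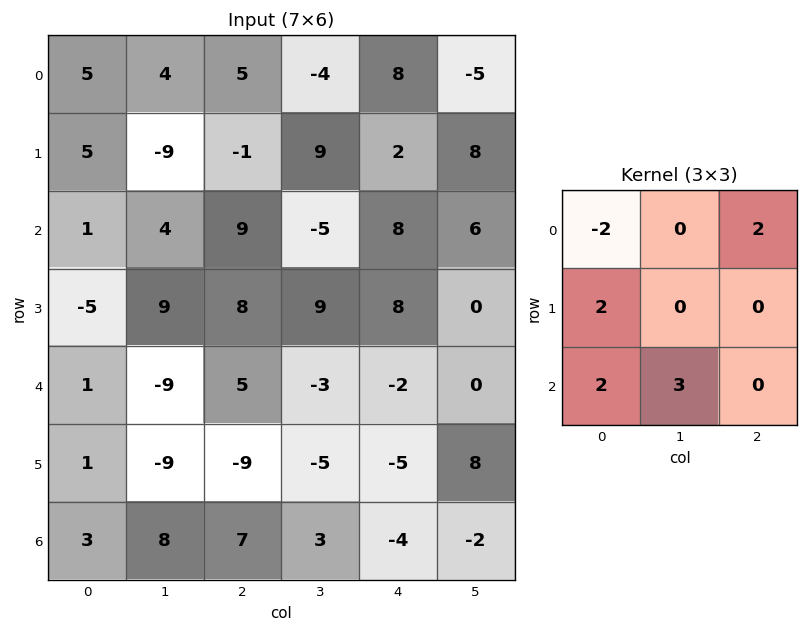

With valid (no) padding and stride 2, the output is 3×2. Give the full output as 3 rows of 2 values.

24 7
-19 15
40 -9

Output[0,0]: The receptive field on the input at this output position is [5 4 5 / 5 -9 -1 / 1 4 9]. Elementwise product with the kernel and sum: 5·-2 + 5·2 + 5·2 + 1·2 + 4·3.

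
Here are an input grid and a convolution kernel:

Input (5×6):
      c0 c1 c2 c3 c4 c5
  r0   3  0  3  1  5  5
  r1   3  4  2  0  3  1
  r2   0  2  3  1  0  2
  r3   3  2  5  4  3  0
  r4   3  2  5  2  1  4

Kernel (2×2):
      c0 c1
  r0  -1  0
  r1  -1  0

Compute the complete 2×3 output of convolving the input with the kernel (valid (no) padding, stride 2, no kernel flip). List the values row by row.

Output[0,0]: The receptive field on the input at this output position is [3 0 / 3 4]. Elementwise product with the kernel and sum: 3·-1 + 3·-1.

-6 -5 -8
-3 -8 -3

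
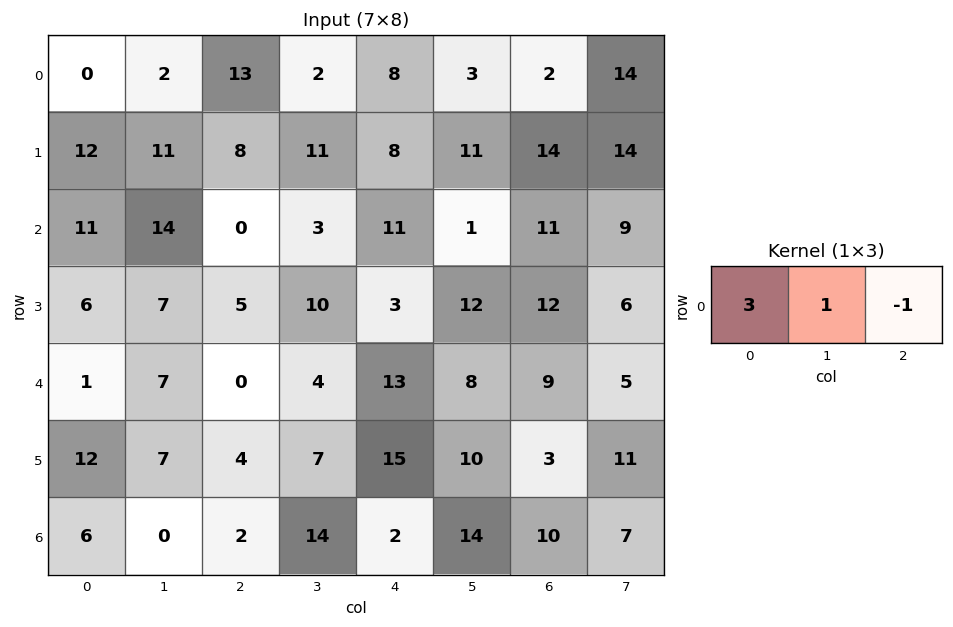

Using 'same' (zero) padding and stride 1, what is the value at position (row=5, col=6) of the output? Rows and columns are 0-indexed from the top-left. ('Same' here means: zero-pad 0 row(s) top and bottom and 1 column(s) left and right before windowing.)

The receptive field on the zero-padded input at this output position is [10 3 11]. Elementwise product with the kernel and sum: 10·3 + 3·1 + 11·-1.

22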